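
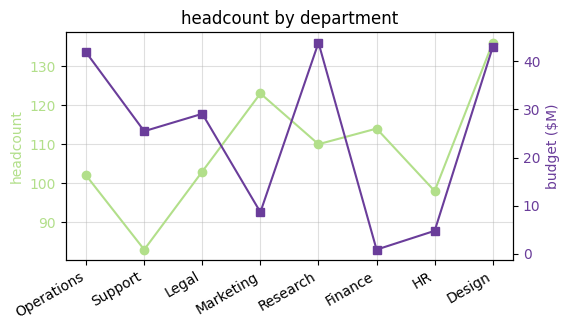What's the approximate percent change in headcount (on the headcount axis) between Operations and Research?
≈ +10%

Operations ≈ 100, Research ≈ 110; (110 − 100) / 100 ≈ +10%.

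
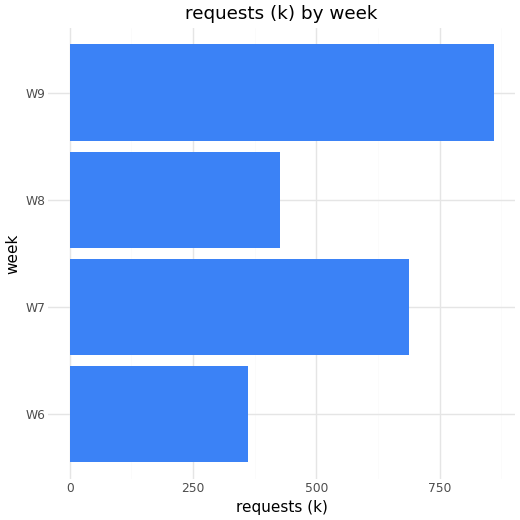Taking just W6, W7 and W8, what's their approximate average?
(400 + 700 + 400) / 3 ≈ 500.

≈ 500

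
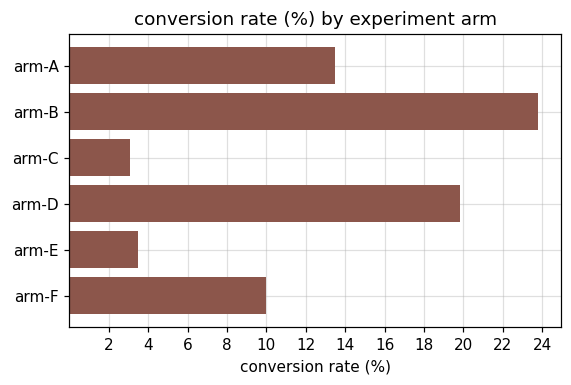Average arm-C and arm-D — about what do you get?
(4 + 20) / 2 ≈ 12.

≈ 12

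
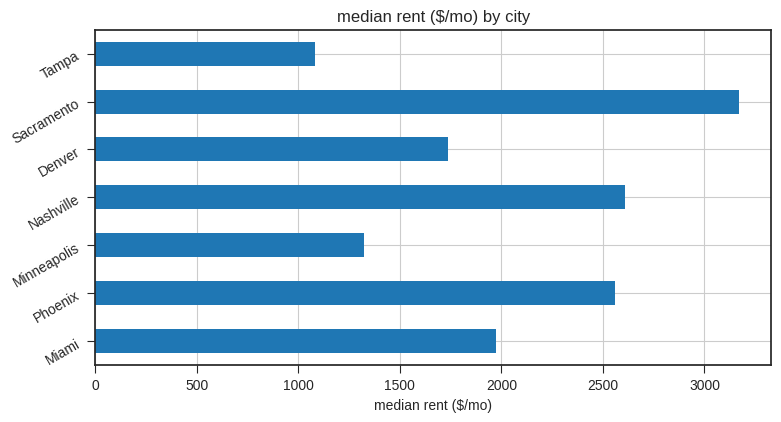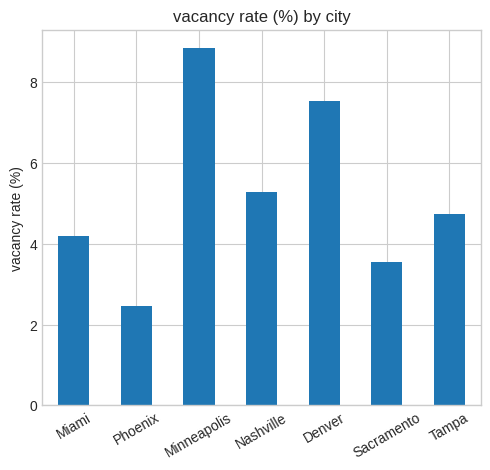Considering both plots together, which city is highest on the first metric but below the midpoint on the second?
Sacramento

Chart 2 median vacancy rate (%) ≈ 5; below-median cities: Miami, Phoenix, Sacramento. Among those, Sacramento has the highest median rent ($/mo) (≈ 3000).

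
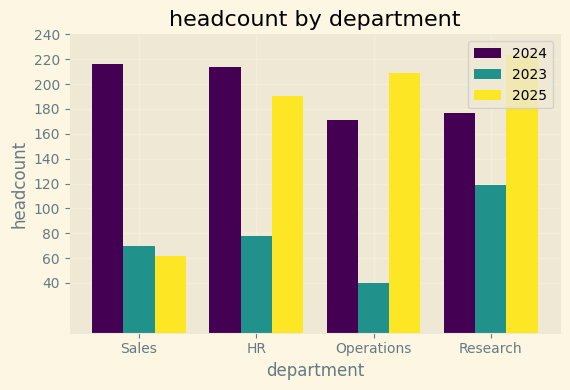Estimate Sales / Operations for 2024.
Sales ≈ 220, Operations ≈ 180; 220/180 ≈ 1.22.

≈ 1.22×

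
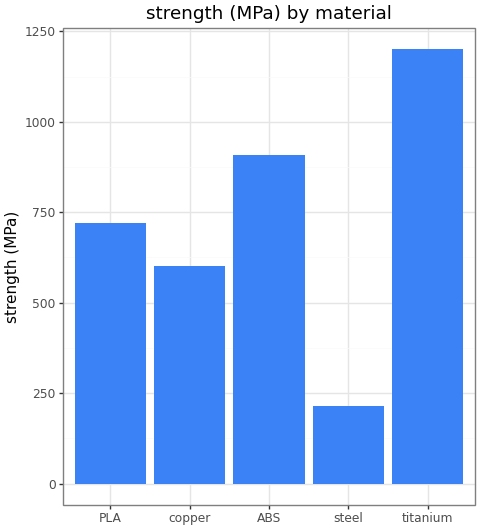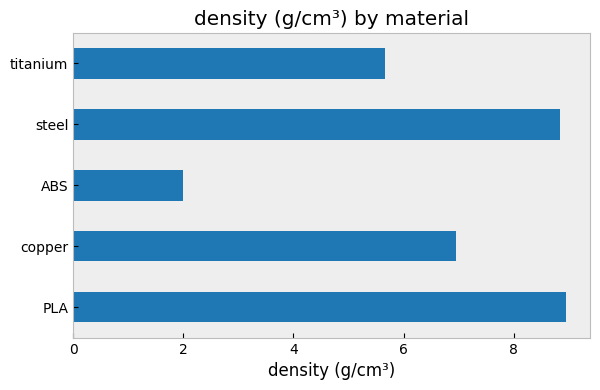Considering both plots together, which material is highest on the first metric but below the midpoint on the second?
titanium

Chart 2 median density (g/cm³) ≈ 7; below-median materials: ABS, titanium. Among those, titanium has the highest strength (MPa) (≈ 1200).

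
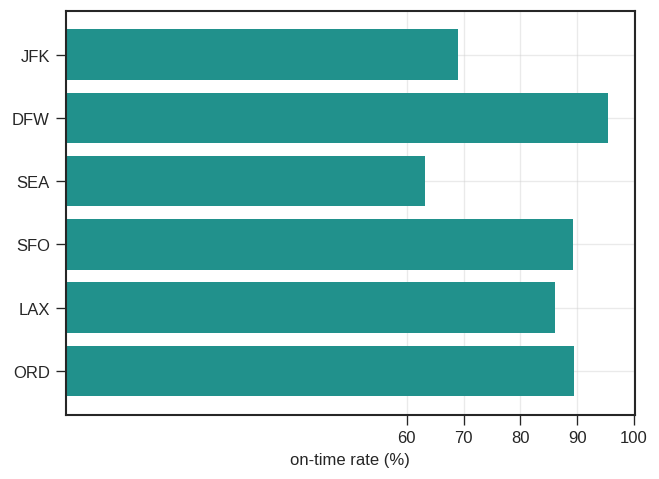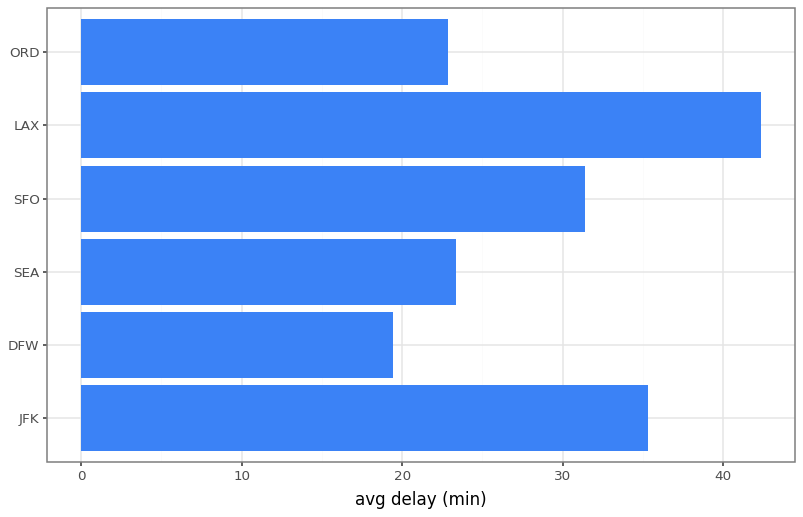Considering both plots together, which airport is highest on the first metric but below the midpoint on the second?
Chart 2 median avg delay (min) ≈ 25; below-median airports: DFW, SEA, ORD. Among those, DFW has the highest on-time rate (%) (≈ 100).

DFW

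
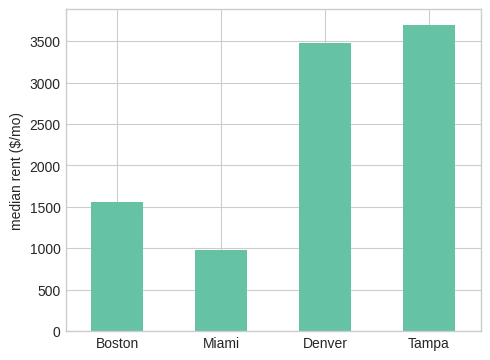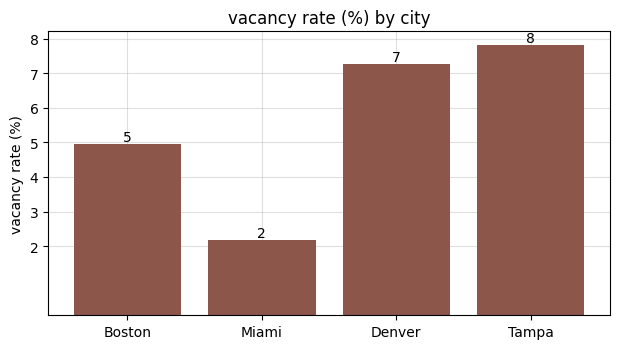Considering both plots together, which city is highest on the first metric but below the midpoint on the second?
Boston

Chart 2 median vacancy rate (%) ≈ 6; below-median cities: Boston, Miami. Among those, Boston has the highest median rent ($/mo) (≈ 1500).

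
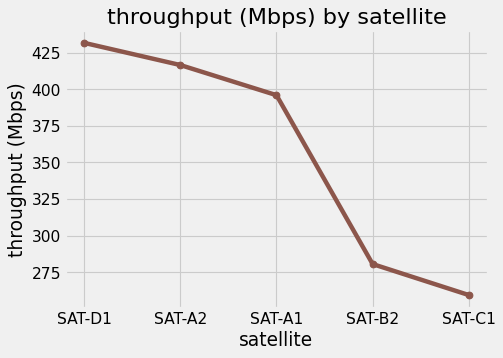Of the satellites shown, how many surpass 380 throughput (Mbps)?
3

Above 380: SAT-D1, SAT-A2, SAT-A1.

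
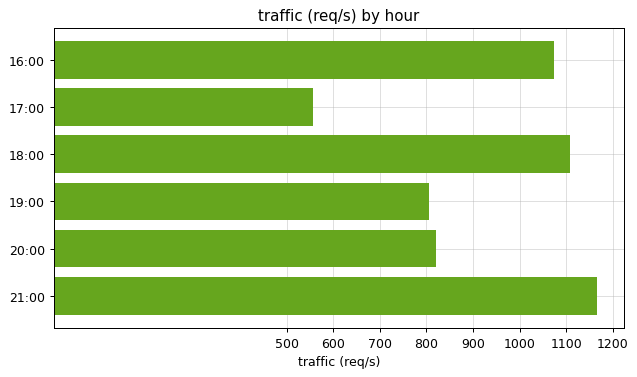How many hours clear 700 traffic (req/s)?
Above 700: 16:00, 18:00, 19:00, 20:00, 21:00.

5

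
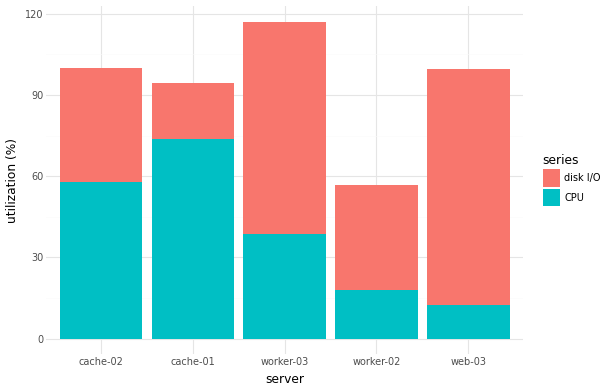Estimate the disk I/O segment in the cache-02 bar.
≈ 40

disk I/O top ≈ 100, bottom ≈ 60; segment ≈ 40.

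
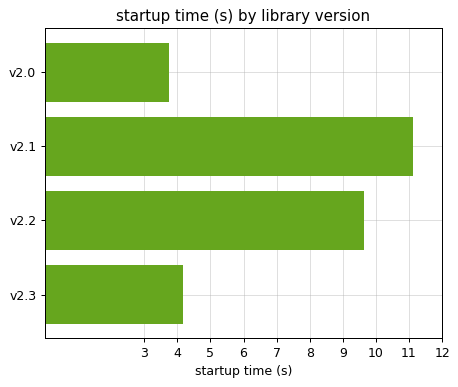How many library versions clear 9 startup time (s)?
2

Above 9: v2.1, v2.2.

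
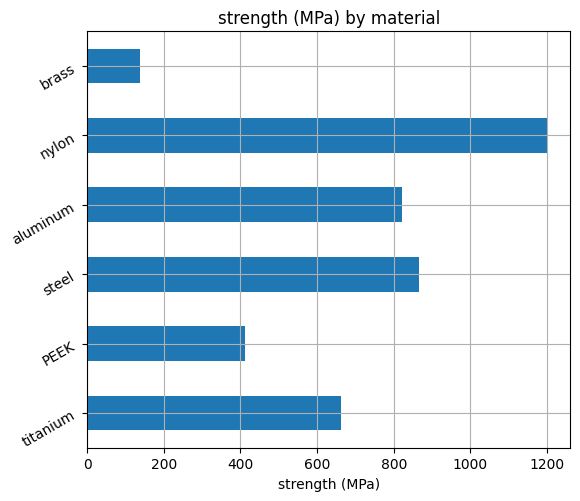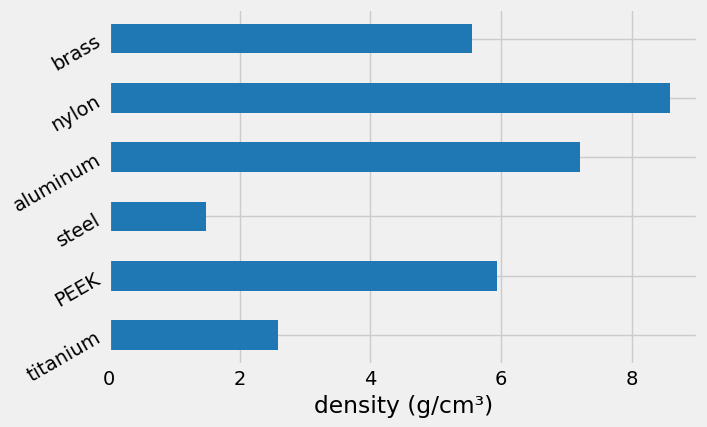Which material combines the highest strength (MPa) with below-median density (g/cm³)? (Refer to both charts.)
steel

Chart 2 median density (g/cm³) ≈ 6; below-median materials: titanium, steel, brass. Among those, steel has the highest strength (MPa) (≈ 800).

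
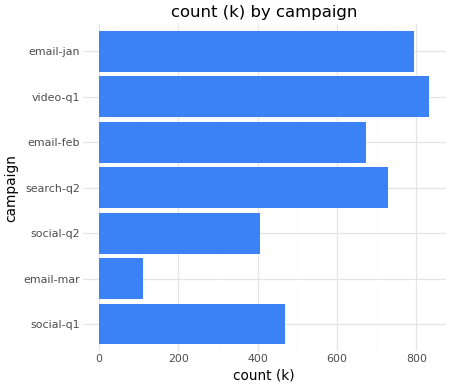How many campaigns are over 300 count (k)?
Above 300: social-q1, social-q2, search-q2, email-feb, video-q1, email-jan.

6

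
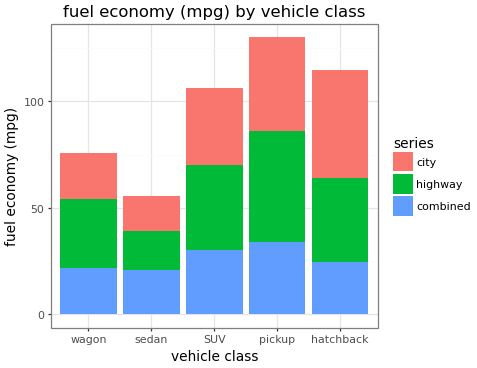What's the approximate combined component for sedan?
≈ 20

combined top ≈ 20, bottom ≈ 0; segment ≈ 20.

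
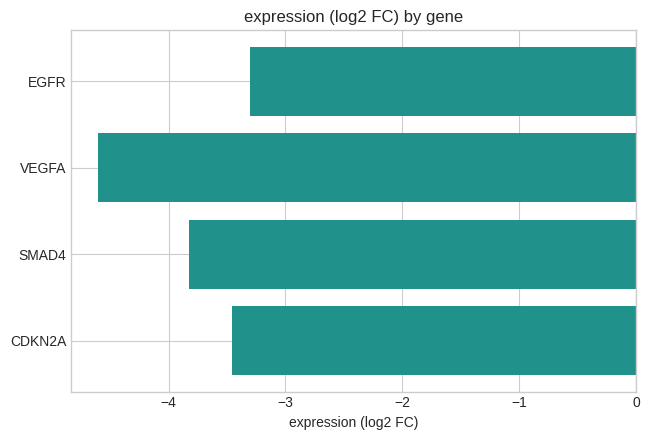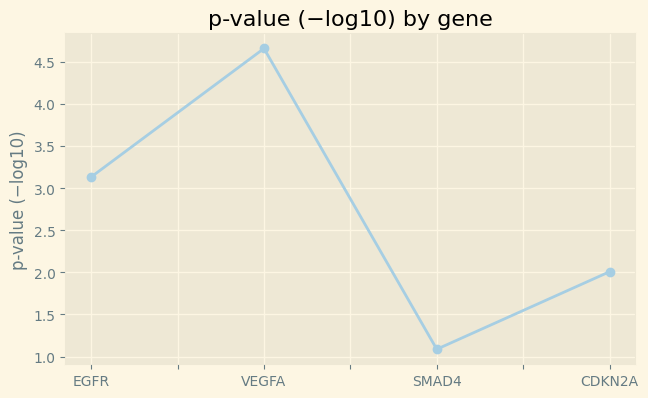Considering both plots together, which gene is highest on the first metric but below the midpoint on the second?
CDKN2A

Chart 2 median p-value (−log10) ≈ 2.5; below-median genes: SMAD4, CDKN2A. Among those, CDKN2A has the highest expression (log2 FC) (≈ -3).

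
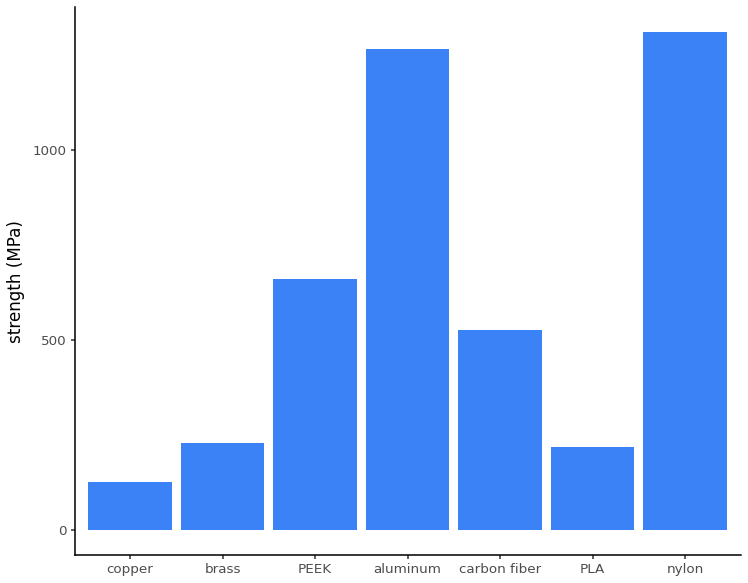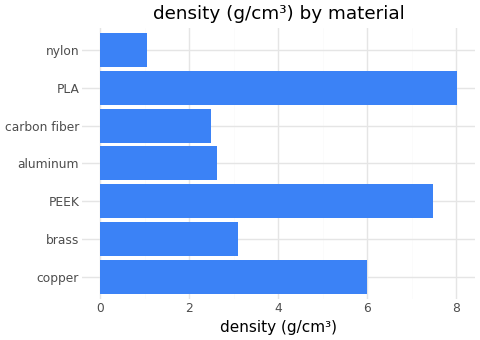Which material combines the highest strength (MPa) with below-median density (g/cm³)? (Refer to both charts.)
Chart 2 median density (g/cm³) ≈ 3; below-median materials: aluminum, carbon fiber, nylon. Among those, nylon has the highest strength (MPa) (≈ 1400).

nylon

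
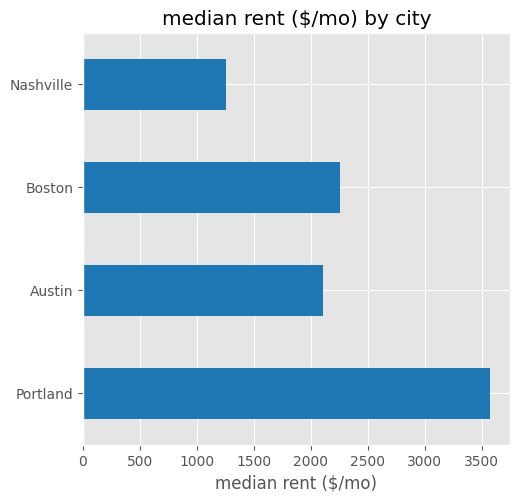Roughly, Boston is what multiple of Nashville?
Boston ≈ 2500, Nashville ≈ 1500; 2500/1500 ≈ 1.67.

≈ 1.67×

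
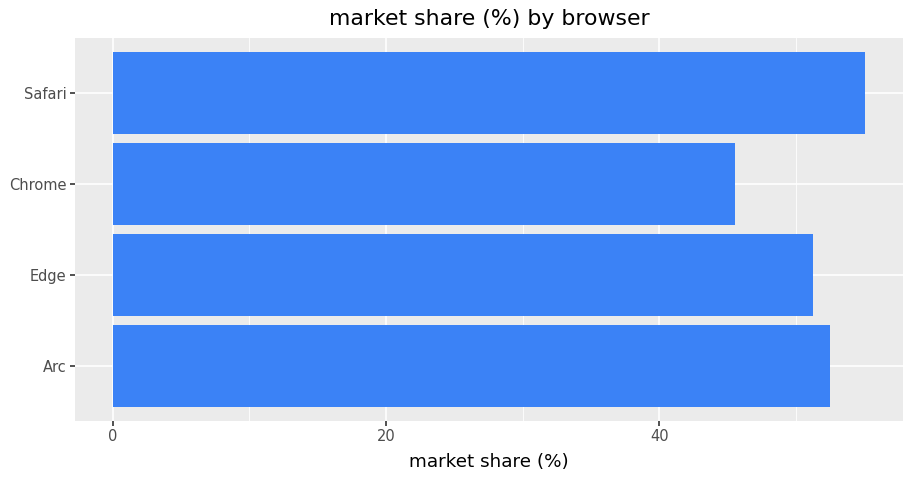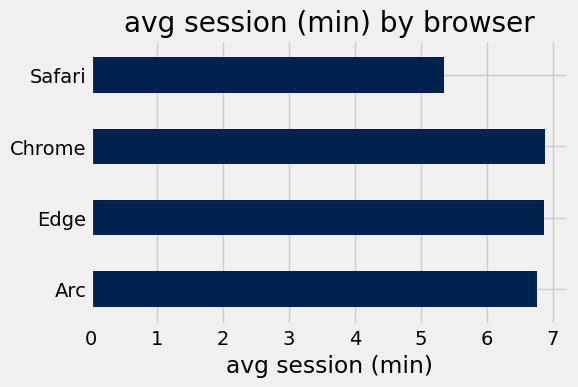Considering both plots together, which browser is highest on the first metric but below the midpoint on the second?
Chart 2 median avg session (min) ≈ 7; below-median browsers: Arc, Safari. Among those, Safari has the highest market share (%) (≈ 60).

Safari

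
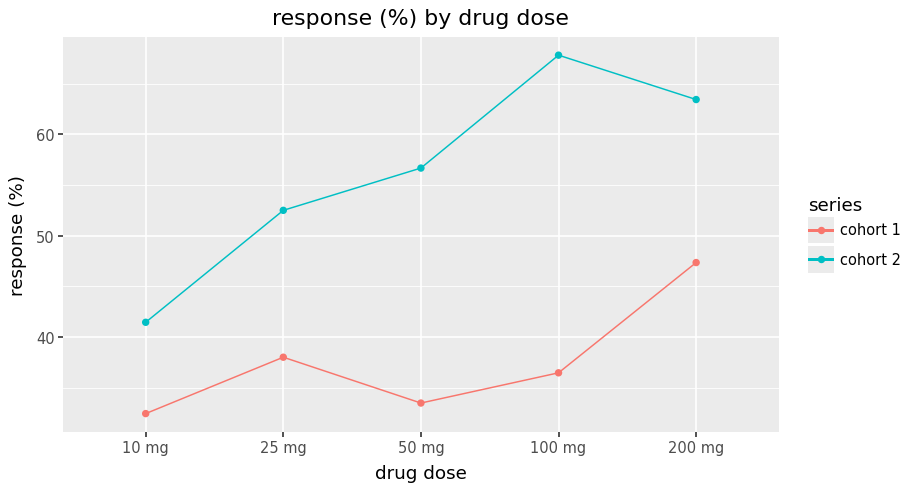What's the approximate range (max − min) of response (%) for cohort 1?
Max 200 mg ≈ 45, min 10 mg ≈ 30; range ≈ 15.

≈ 15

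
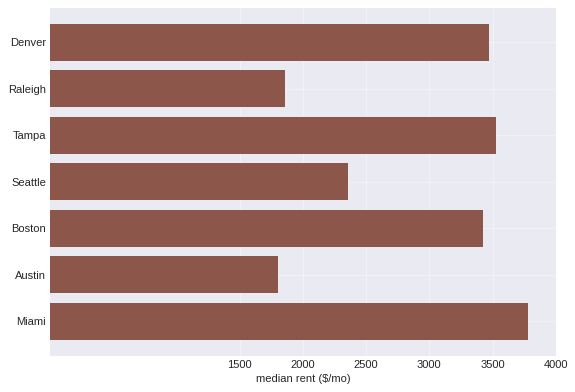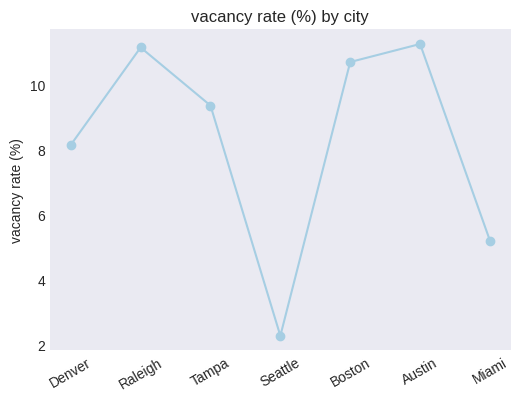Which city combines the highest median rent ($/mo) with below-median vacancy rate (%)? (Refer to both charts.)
Miami

Chart 2 median vacancy rate (%) ≈ 10; below-median cities: Denver, Seattle, Miami. Among those, Miami has the highest median rent ($/mo) (≈ 4000).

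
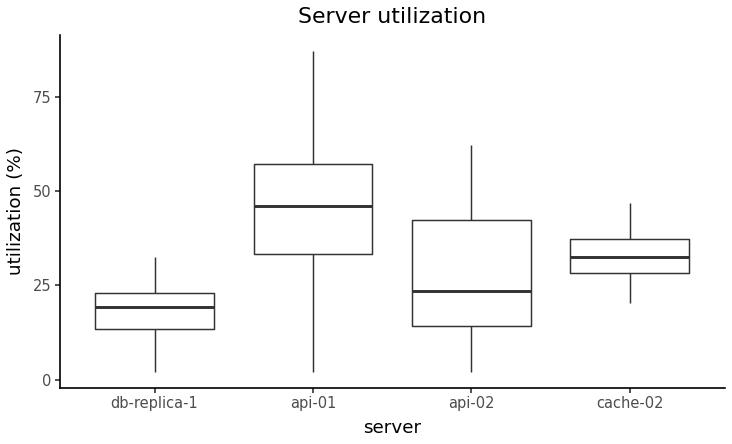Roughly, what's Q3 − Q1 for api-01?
≈ 20

Q3 ≈ 55, Q1 ≈ 35; IQR ≈ 20.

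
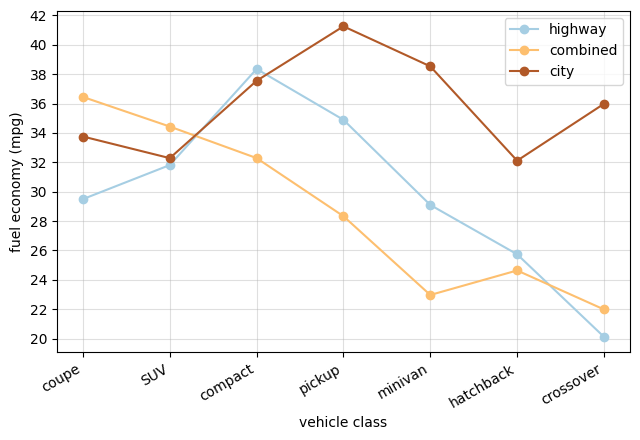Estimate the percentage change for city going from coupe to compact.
≈ +11.8%

coupe ≈ 34, compact ≈ 38; (38 − 34) / 34 ≈ +11.8%.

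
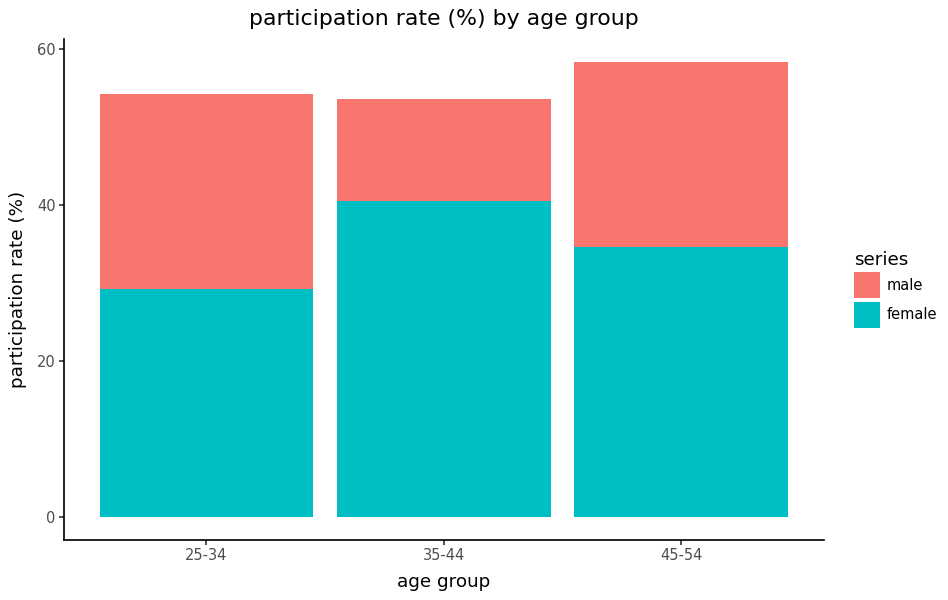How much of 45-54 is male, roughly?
≈ 25

male top ≈ 60, bottom ≈ 35; segment ≈ 25.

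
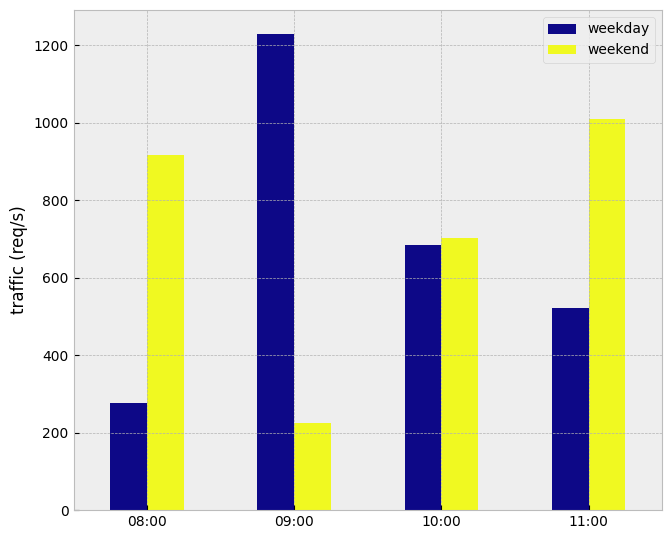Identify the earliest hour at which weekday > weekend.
08:00: weekday ≈ 200 vs weekend ≈ 1000 (not yet); 09:00: weekday ≈ 1200 vs weekend ≈ 200 (first crossover).

09:00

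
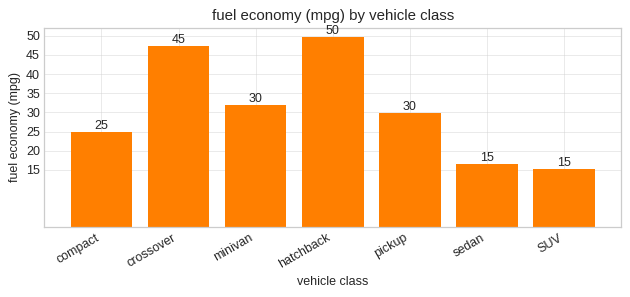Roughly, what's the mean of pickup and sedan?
≈ 22

(30 + 15) / 2 ≈ 22.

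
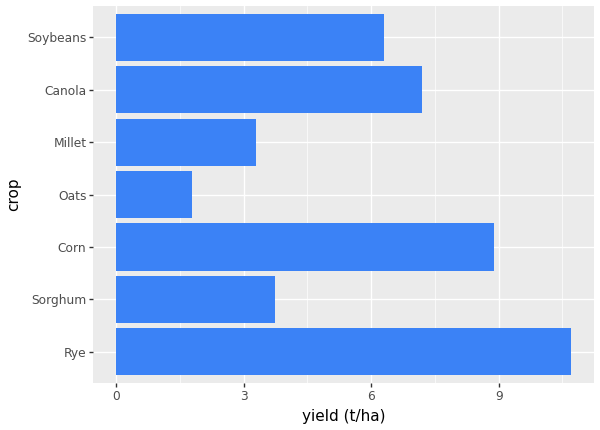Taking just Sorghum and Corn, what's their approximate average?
≈ 6

(4 + 9) / 2 ≈ 6.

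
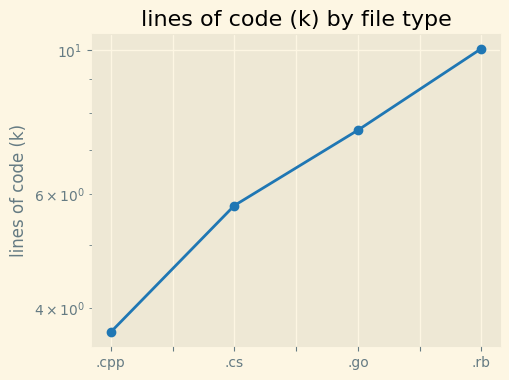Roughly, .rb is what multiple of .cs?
≈ 1.67×

.rb ≈ 10, .cs ≈ 6; 10/6 ≈ 1.67.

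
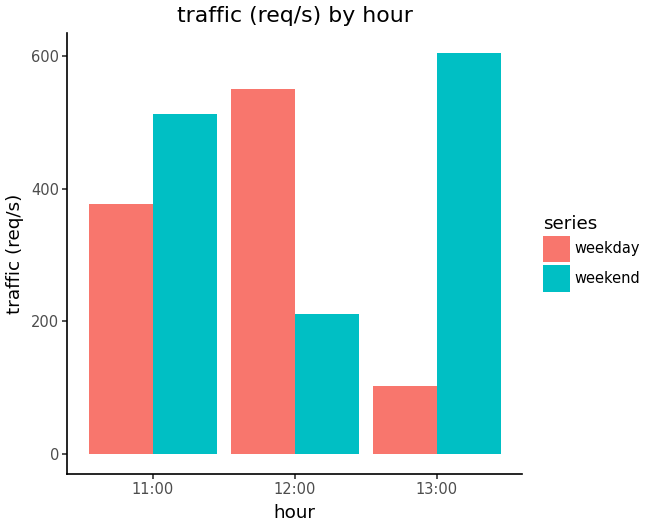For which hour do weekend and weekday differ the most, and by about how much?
13:00, ≈ 500 req/s

13:00: weekend ≈ 600, weekday ≈ 100 → gap ≈ 500. Next-largest (12:00) is only ≈ 300.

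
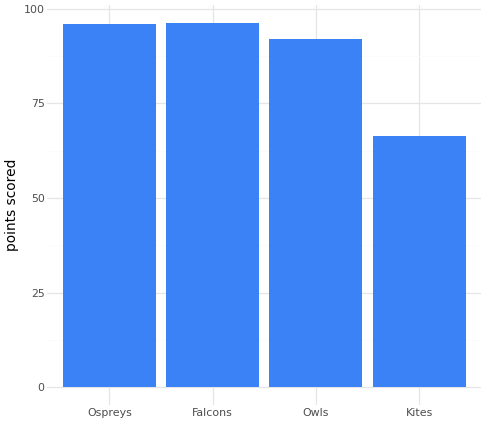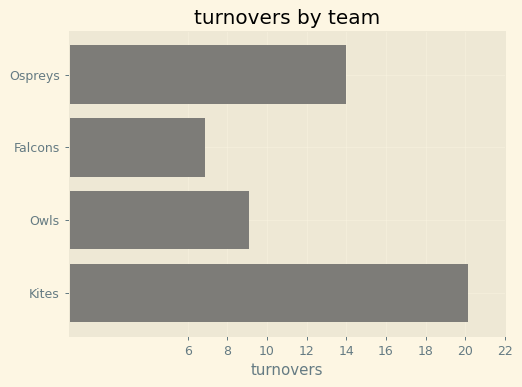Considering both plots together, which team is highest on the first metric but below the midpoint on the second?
Falcons

Chart 2 median turnovers ≈ 12; below-median teams: Falcons, Owls. Among those, Falcons has the highest points scored (≈ 100).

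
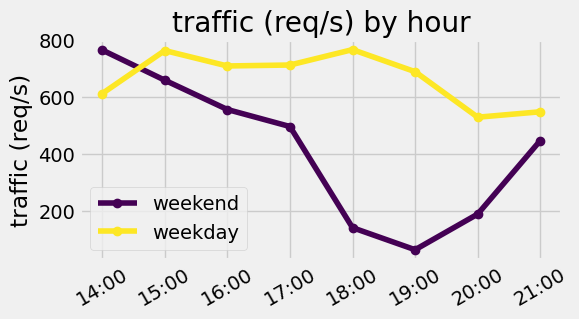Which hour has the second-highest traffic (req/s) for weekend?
15:00

Top 3 for weekend: 14:00 ≈ 800, 15:00 ≈ 700, 16:00 ≈ 600.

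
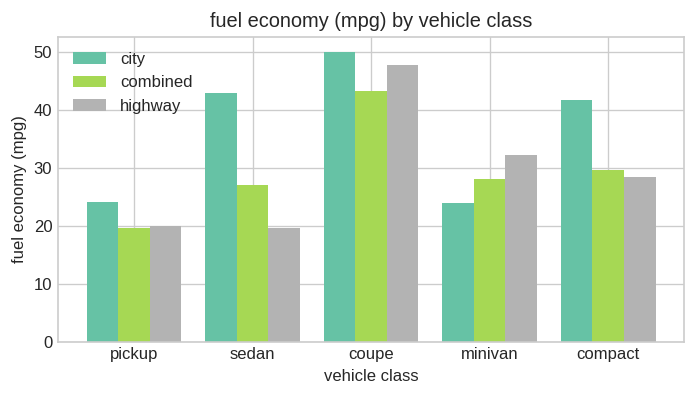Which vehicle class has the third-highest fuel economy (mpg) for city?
Top 4 for city: coupe ≈ 50, sedan ≈ 45, compact ≈ 40, pickup ≈ 25.

compact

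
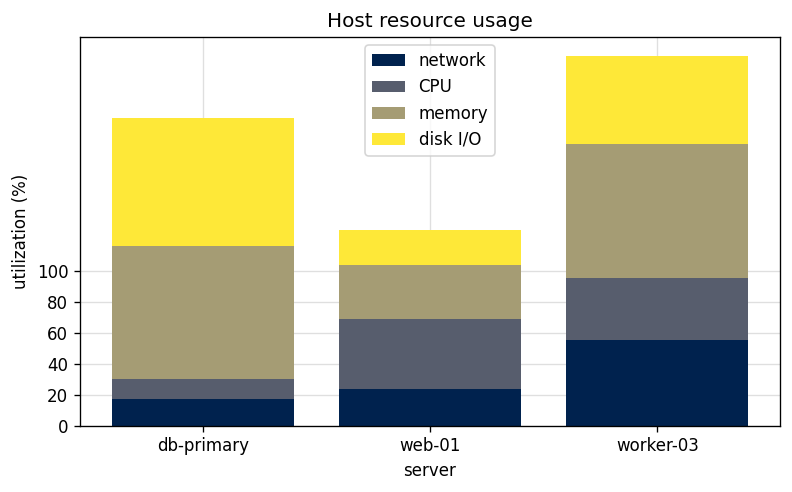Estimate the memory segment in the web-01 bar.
memory top ≈ 100, bottom ≈ 60; segment ≈ 40.

≈ 40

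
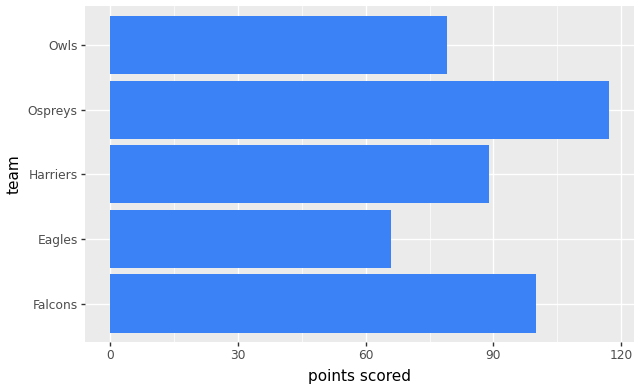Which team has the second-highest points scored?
Top 3: Ospreys ≈ 120, Falcons ≈ 100, Harriers ≈ 90.

Falcons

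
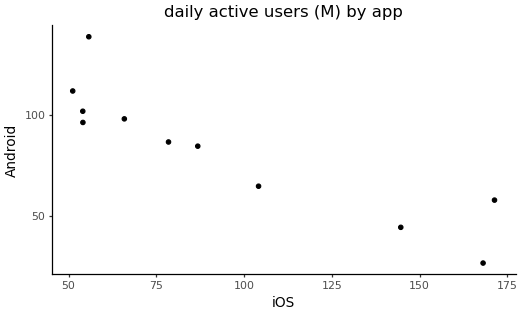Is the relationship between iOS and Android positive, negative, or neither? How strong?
Points are negatively correlated; strong (|r| ≈ 0.9).

negative, strong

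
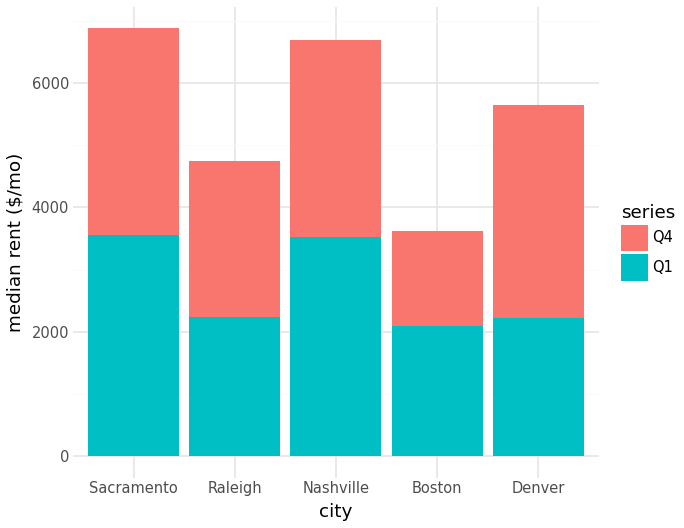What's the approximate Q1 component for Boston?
≈ 2000

Q1 top ≈ 2000, bottom ≈ 0; segment ≈ 2000.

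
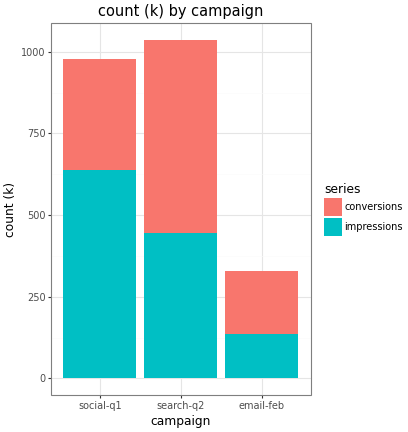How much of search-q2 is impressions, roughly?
≈ 400

impressions top ≈ 400, bottom ≈ 0; segment ≈ 400.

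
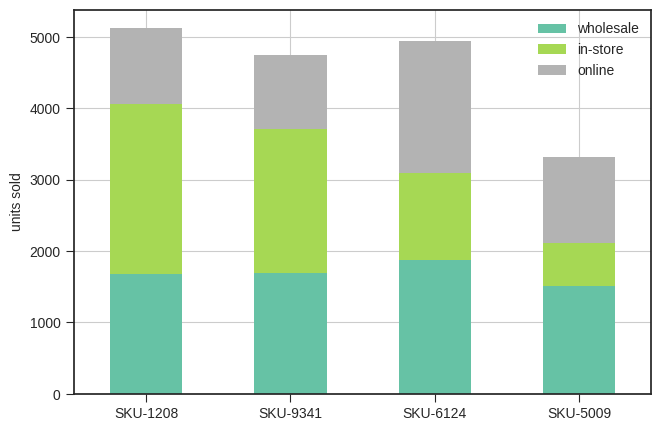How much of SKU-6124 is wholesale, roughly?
≈ 2000

wholesale top ≈ 2000, bottom ≈ 0; segment ≈ 2000.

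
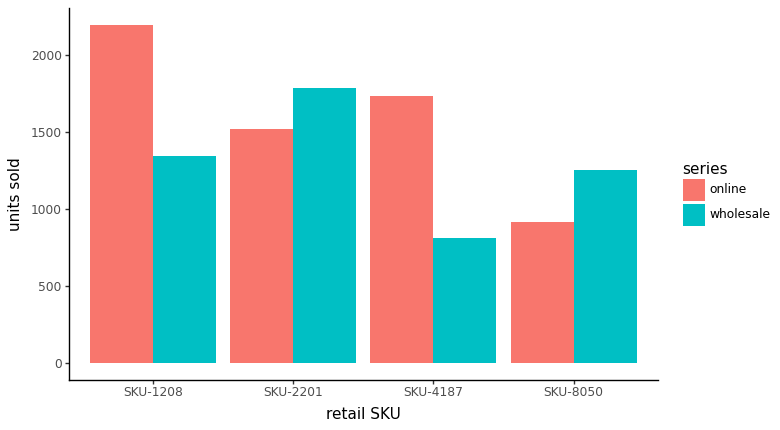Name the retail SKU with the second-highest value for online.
SKU-4187

Top 3 for online: SKU-1208 ≈ 2200, SKU-4187 ≈ 1800, SKU-2201 ≈ 1600.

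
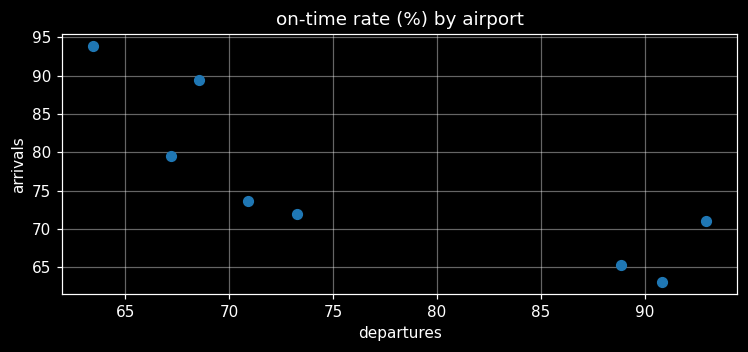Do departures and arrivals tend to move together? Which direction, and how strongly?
negative, strong

Points are negatively correlated; strong (|r| ≈ 0.8).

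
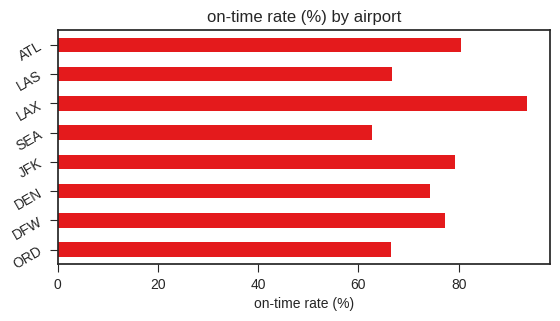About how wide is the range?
Max LAX ≈ 90, min SEA ≈ 60; range ≈ 30.

≈ 30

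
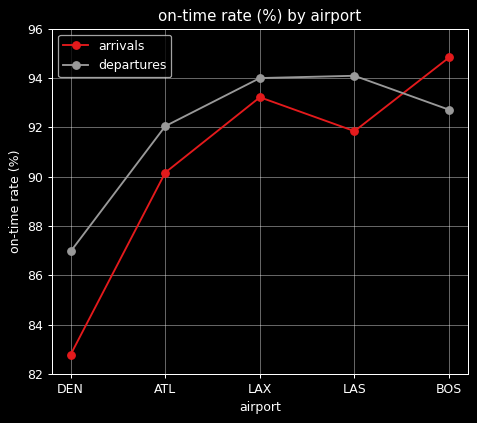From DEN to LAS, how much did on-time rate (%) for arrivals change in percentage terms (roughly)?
≈ +12.2%

DEN ≈ 82, LAS ≈ 92; (92 − 82) / 82 ≈ +12.2%.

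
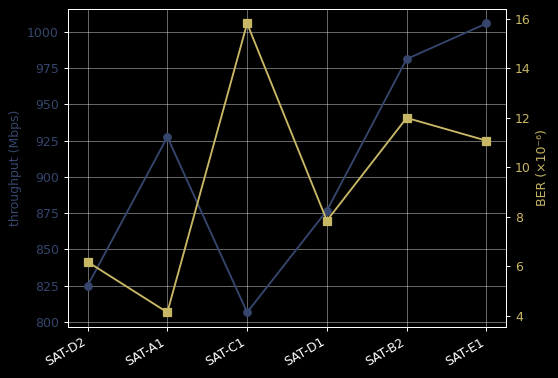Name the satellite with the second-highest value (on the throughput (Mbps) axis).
SAT-B2

Top 3 (on the throughput (Mbps) axis): SAT-E1 ≈ 1000, SAT-B2 ≈ 980, SAT-A1 ≈ 920.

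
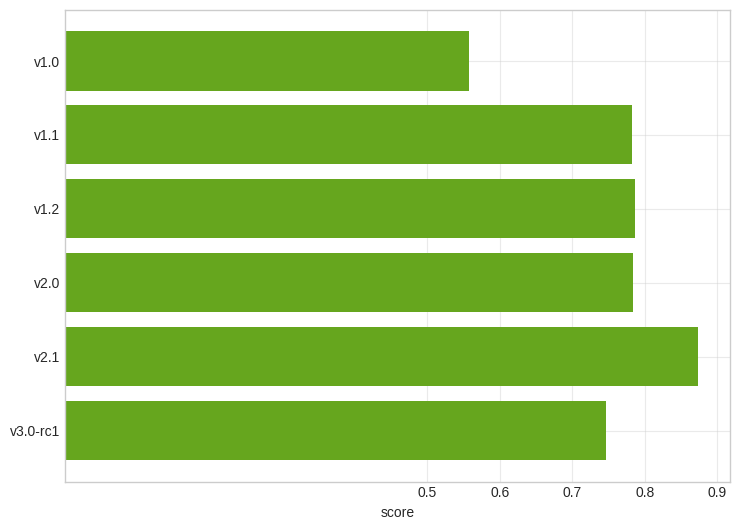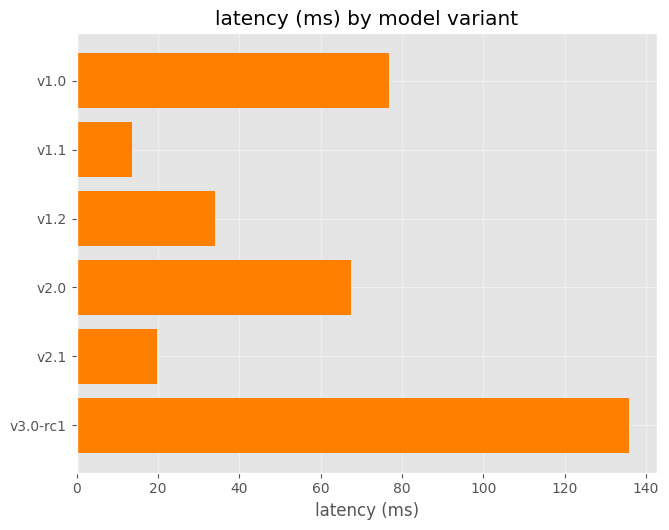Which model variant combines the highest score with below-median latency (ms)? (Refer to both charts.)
v2.1

Chart 2 median latency (ms) ≈ 60; below-median model variants: v1.1, v1.2, v2.1. Among those, v2.1 has the highest score (≈ 0.9).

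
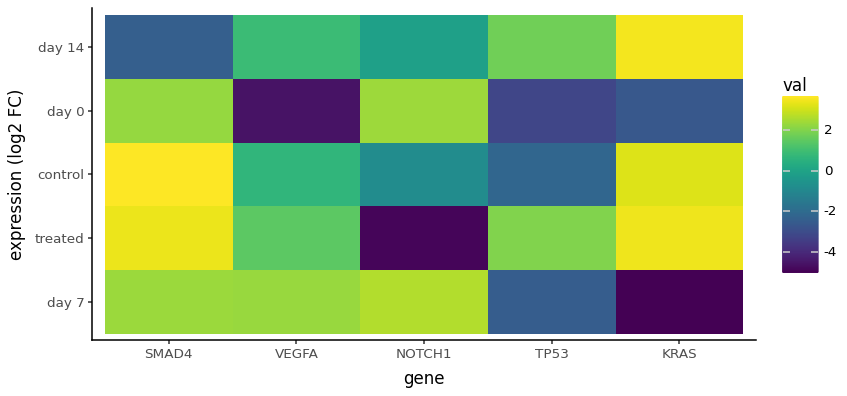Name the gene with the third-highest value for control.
VEGFA

Top 4 for control: SMAD4 ≈ 4, KRAS ≈ 3, VEGFA ≈ 1, NOTCH1 ≈ -1.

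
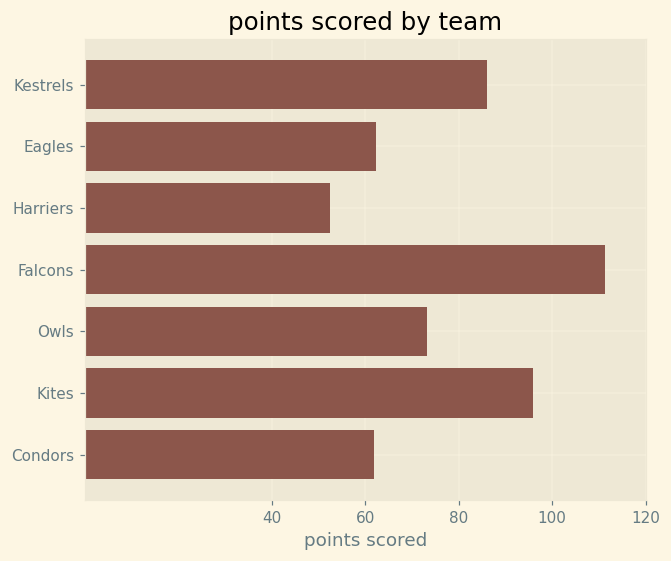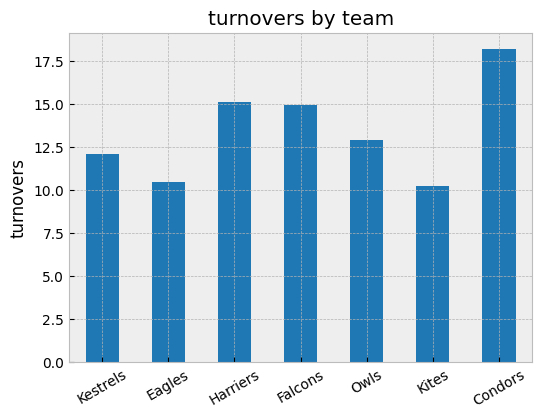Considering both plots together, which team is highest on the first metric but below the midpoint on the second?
Chart 2 median turnovers ≈ 12; below-median teams: Kestrels, Eagles, Kites. Among those, Kites has the highest points scored (≈ 100).

Kites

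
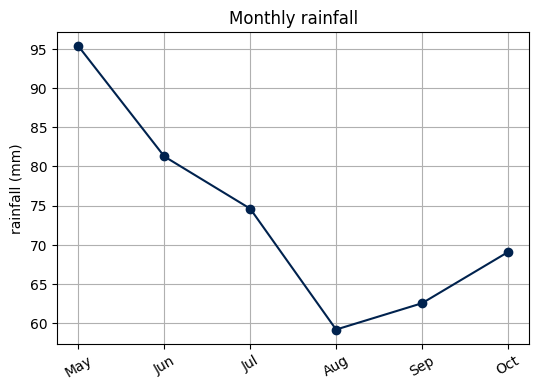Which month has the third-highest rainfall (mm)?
Jul

Top 4: May ≈ 95, Jun ≈ 80, Jul ≈ 75, Oct ≈ 70.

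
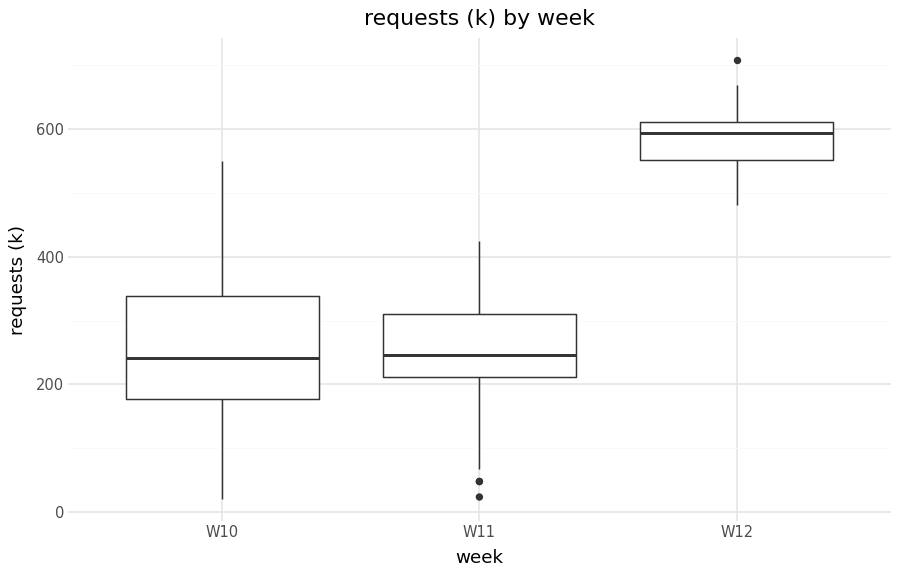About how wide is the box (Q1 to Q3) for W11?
Q3 ≈ 300, Q1 ≈ 200; IQR ≈ 100.

≈ 100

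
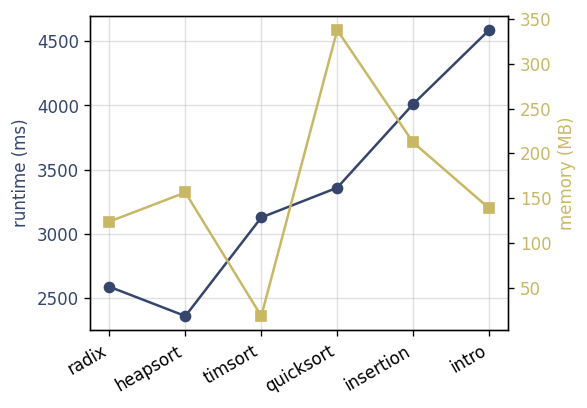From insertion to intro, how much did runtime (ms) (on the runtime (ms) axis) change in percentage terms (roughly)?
≈ +15%

insertion ≈ 4000, intro ≈ 4600; (4600 − 4000) / 4000 ≈ +15%.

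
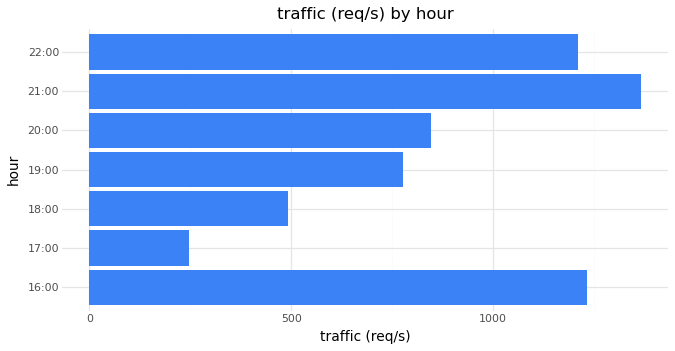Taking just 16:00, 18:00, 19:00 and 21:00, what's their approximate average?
≈ 950

(1200 + 400 + 800 + 1400) / 4 ≈ 950.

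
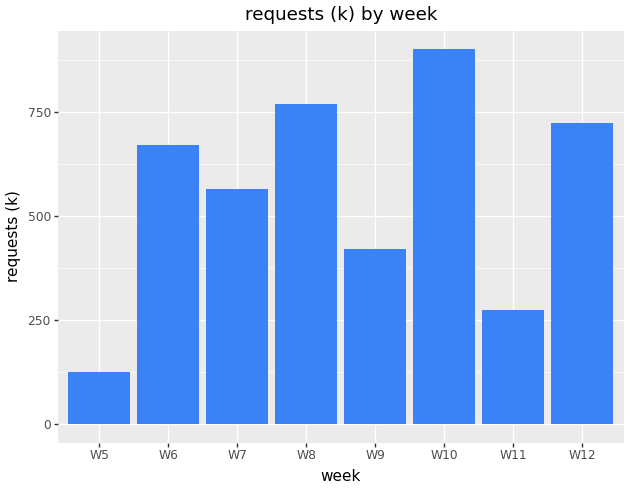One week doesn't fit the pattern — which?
W5

W5 ≈ 100; the rest sit between ≈ 300 and ≈ 900.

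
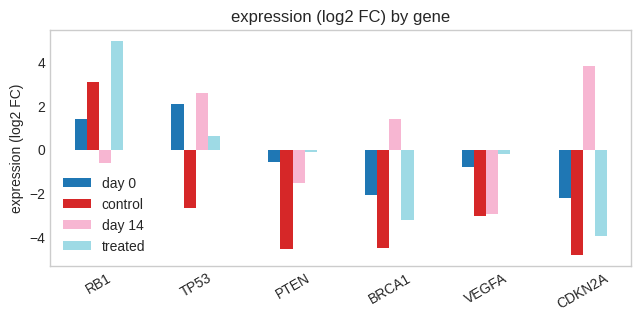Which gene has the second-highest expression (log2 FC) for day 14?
TP53

Top 3 for day 14: CDKN2A ≈ 4, TP53 ≈ 3, BRCA1 ≈ 1.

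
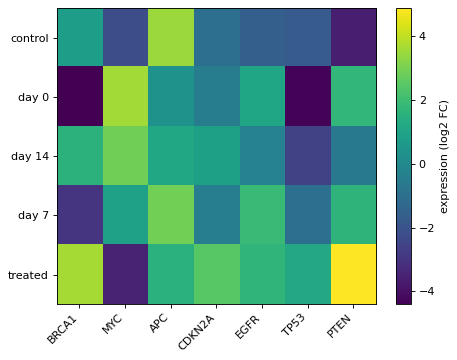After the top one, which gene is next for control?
Top 3 for control: APC ≈ 3, BRCA1 ≈ 1, CDKN2A ≈ -1.

BRCA1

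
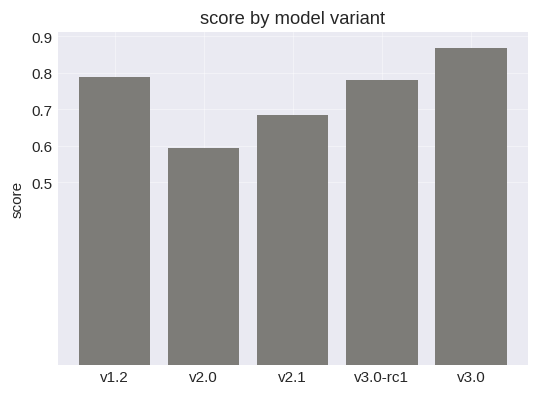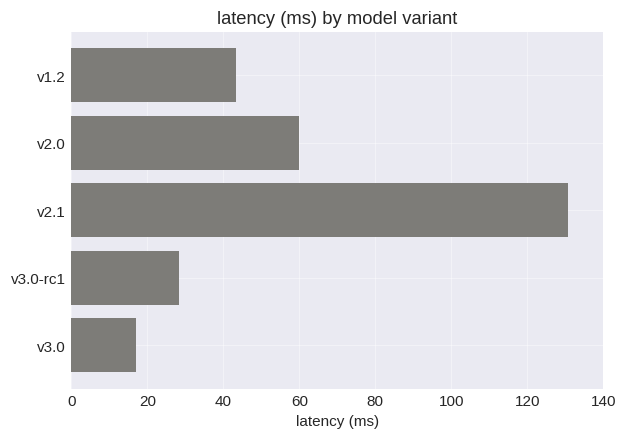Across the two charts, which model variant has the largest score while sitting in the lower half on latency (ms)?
Chart 2 median latency (ms) ≈ 40; below-median model variants: v3.0-rc1, v3.0. Among those, v3.0 has the highest score (≈ 0.9).

v3.0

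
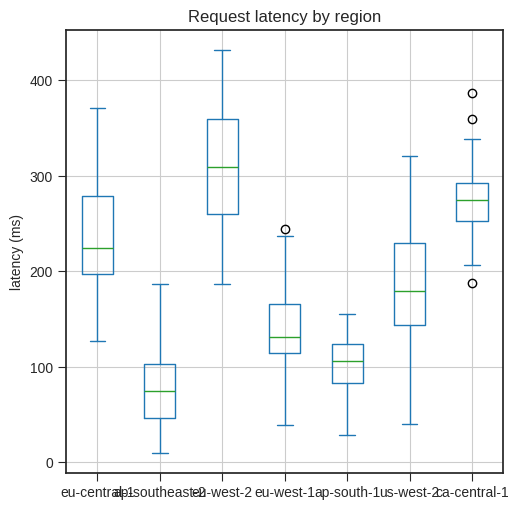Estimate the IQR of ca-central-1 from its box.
≈ 40

Q3 ≈ 300, Q1 ≈ 260; IQR ≈ 40.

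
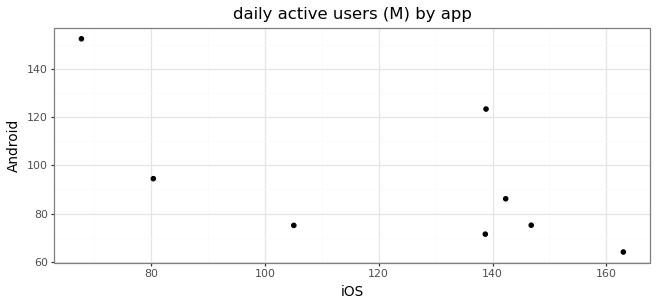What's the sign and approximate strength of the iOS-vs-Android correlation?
Points are negatively correlated; moderate (|r| ≈ 0.6).

negative, moderate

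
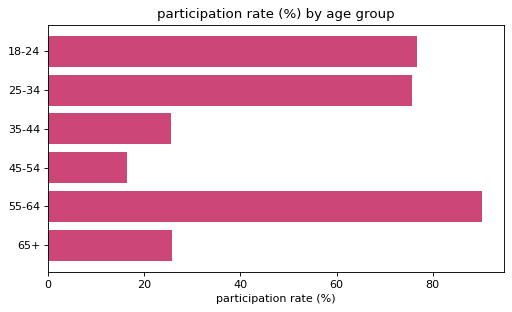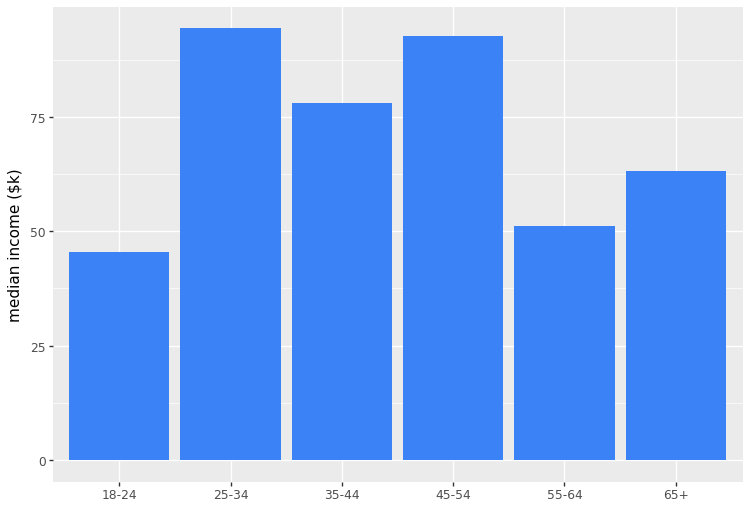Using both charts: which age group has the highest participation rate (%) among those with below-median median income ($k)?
55-64

Chart 2 median median income ($k) ≈ 70; below-median age groups: 18-24, 55-64, 65+. Among those, 55-64 has the highest participation rate (%) (≈ 90).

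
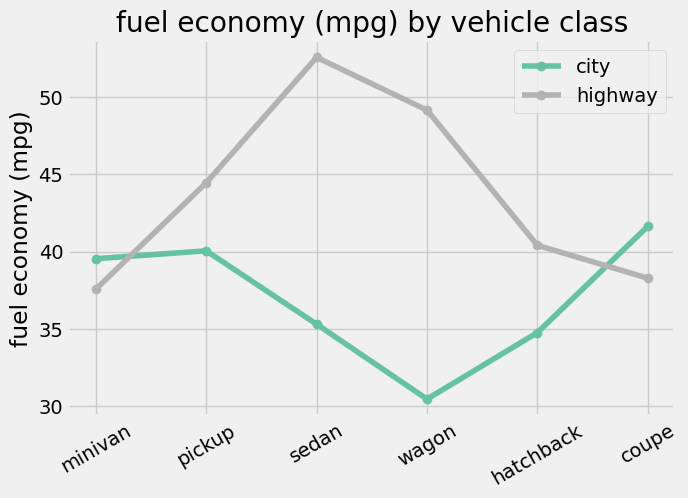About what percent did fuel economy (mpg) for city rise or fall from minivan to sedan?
minivan ≈ 40, sedan ≈ 36; (36 − 40) / 40 ≈ -10%.

≈ -10%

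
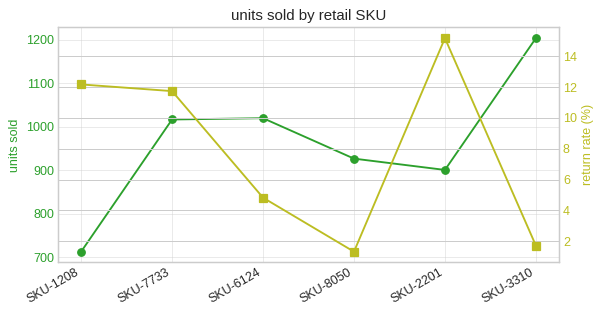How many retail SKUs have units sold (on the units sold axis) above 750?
5

Above 750: SKU-7733, SKU-6124, SKU-8050, SKU-2201, SKU-3310.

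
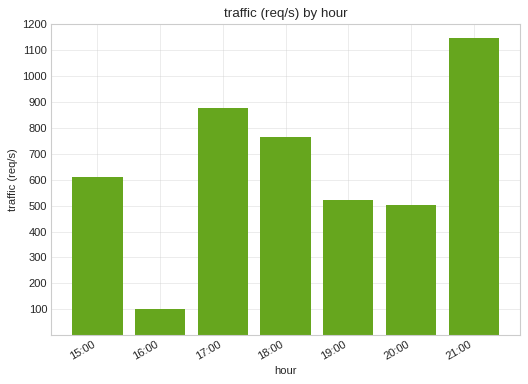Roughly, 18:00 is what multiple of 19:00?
≈ 1.6×

18:00 ≈ 800, 19:00 ≈ 500; 800/500 ≈ 1.6.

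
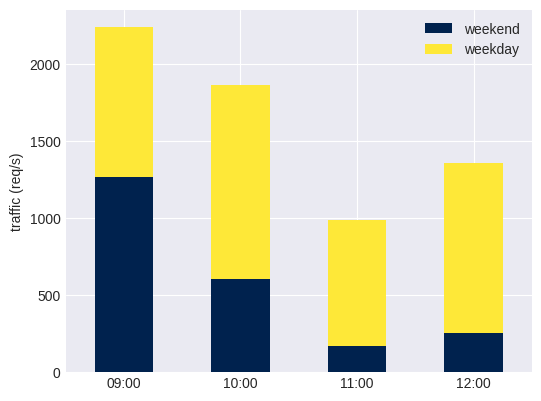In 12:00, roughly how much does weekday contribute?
≈ 1200

weekday top ≈ 1400, bottom ≈ 200; segment ≈ 1200.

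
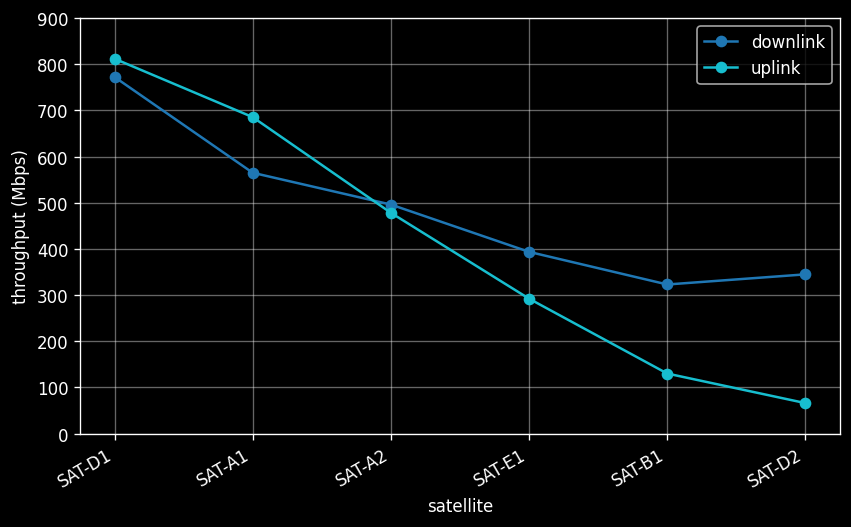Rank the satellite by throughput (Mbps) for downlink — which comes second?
Top 3 for downlink: SAT-D1 ≈ 800, SAT-A1 ≈ 600, SAT-A2 ≈ 500.

SAT-A1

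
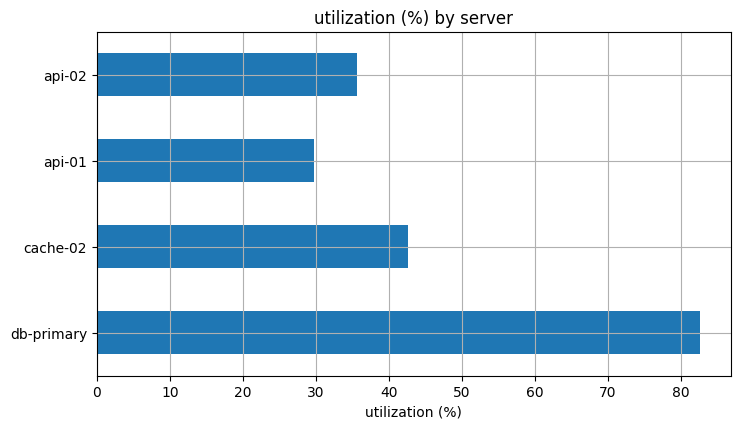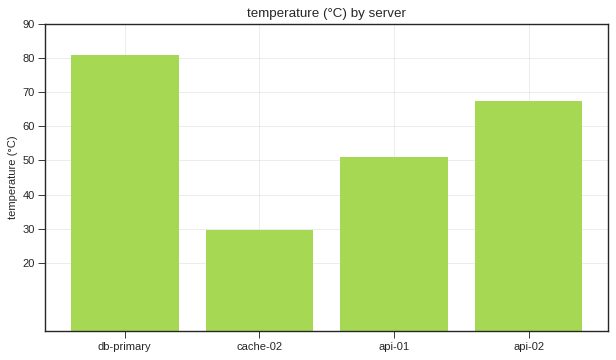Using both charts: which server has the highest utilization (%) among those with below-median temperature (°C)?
Chart 2 median temperature (°C) ≈ 60; below-median servers: cache-02, api-01. Among those, cache-02 has the highest utilization (%) (≈ 40).

cache-02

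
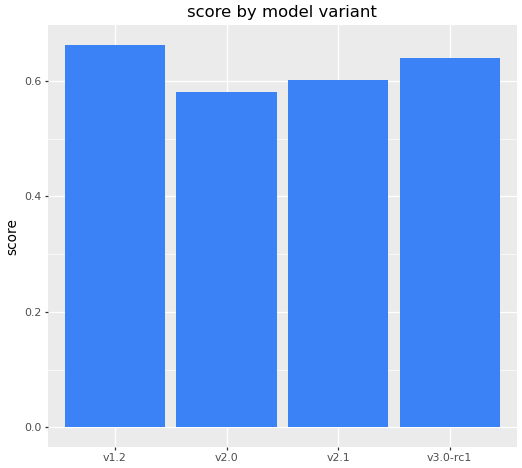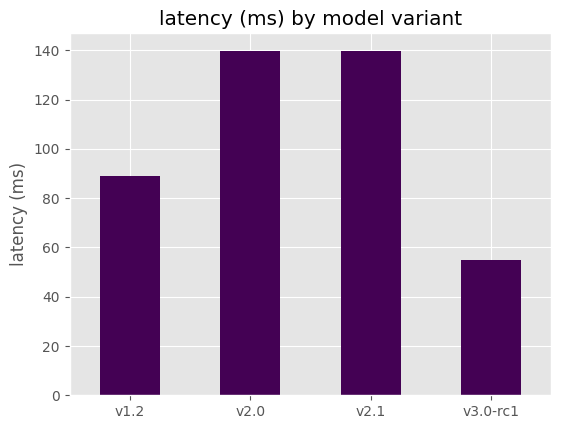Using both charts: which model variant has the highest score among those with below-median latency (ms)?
Chart 2 median latency (ms) ≈ 120; below-median model variants: v1.2, v3.0-rc1. Among those, v1.2 has the highest score (≈ 0.7).

v1.2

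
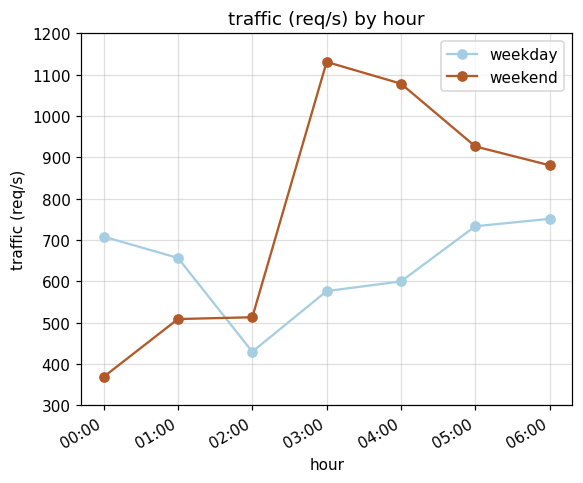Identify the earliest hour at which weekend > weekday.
02:00

01:00: weekend ≈ 500 vs weekday ≈ 700 (not yet); 02:00: weekend ≈ 500 vs weekday ≈ 400 (first crossover).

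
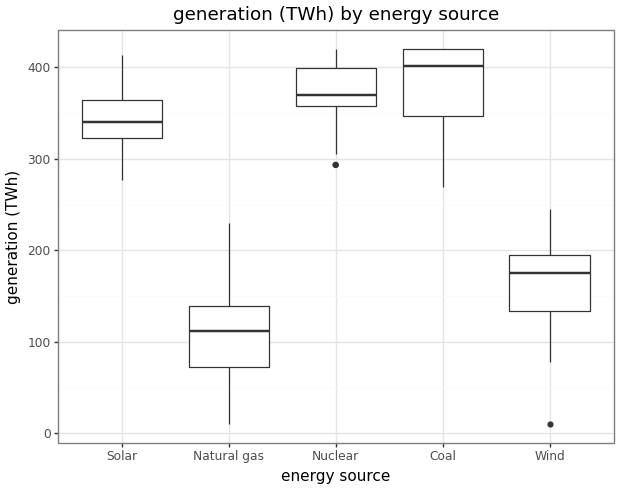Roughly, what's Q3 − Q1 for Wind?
≈ 50

Q3 ≈ 200, Q1 ≈ 150; IQR ≈ 50.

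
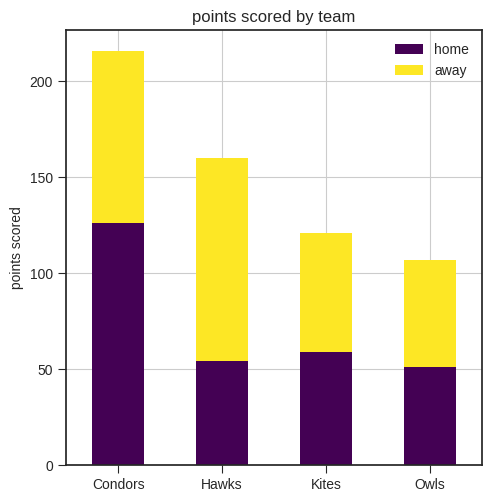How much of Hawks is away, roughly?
≈ 100

away top ≈ 160, bottom ≈ 60; segment ≈ 100.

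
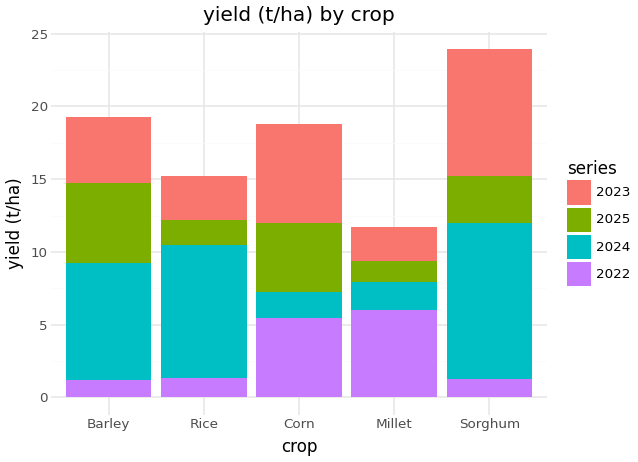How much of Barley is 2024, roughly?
≈ 8

2024 top ≈ 10, bottom ≈ 2; segment ≈ 8.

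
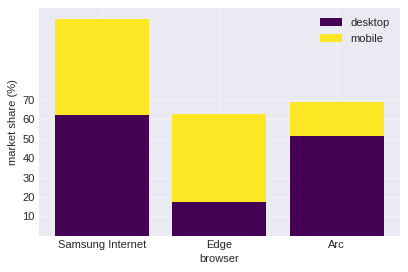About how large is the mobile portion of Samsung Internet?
mobile top ≈ 110, bottom ≈ 60; segment ≈ 50.

≈ 50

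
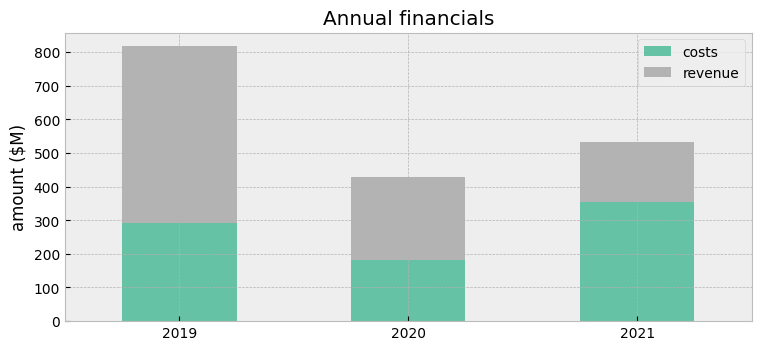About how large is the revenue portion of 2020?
≈ 200

revenue top ≈ 400, bottom ≈ 200; segment ≈ 200.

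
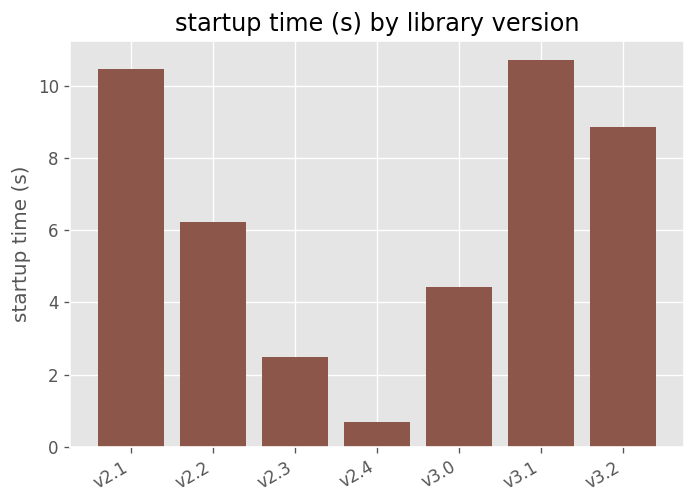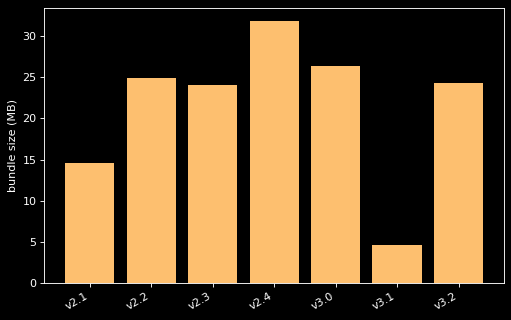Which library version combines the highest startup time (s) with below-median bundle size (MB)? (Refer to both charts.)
Chart 2 median bundle size (MB) ≈ 25; below-median library versions: v2.1, v2.3, v3.1. Among those, v3.1 has the highest startup time (s) (≈ 11).

v3.1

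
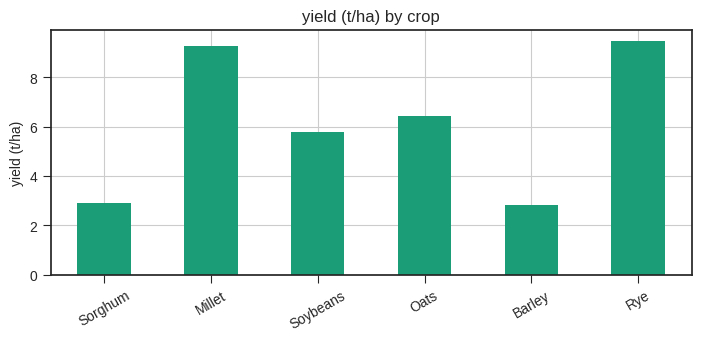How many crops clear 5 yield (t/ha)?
4

Above 5: Millet, Soybeans, Oats, Rye.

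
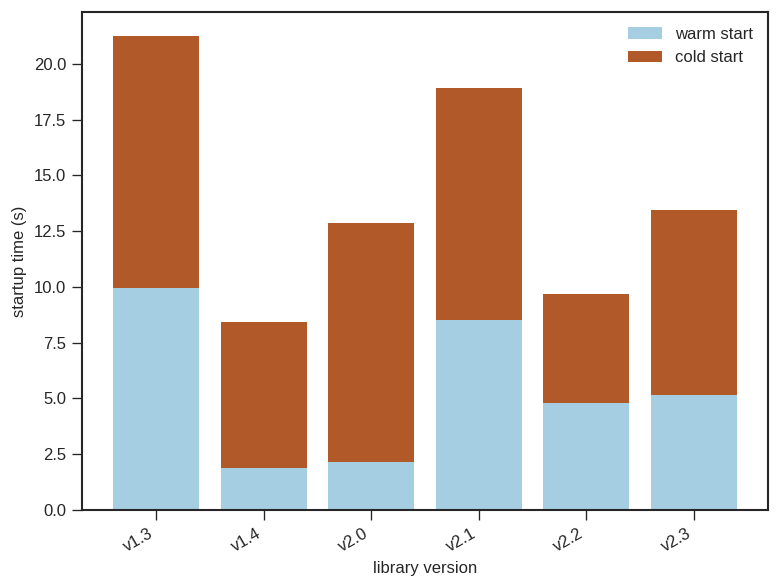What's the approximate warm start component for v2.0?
≈ 2

warm start top ≈ 2, bottom ≈ 0; segment ≈ 2.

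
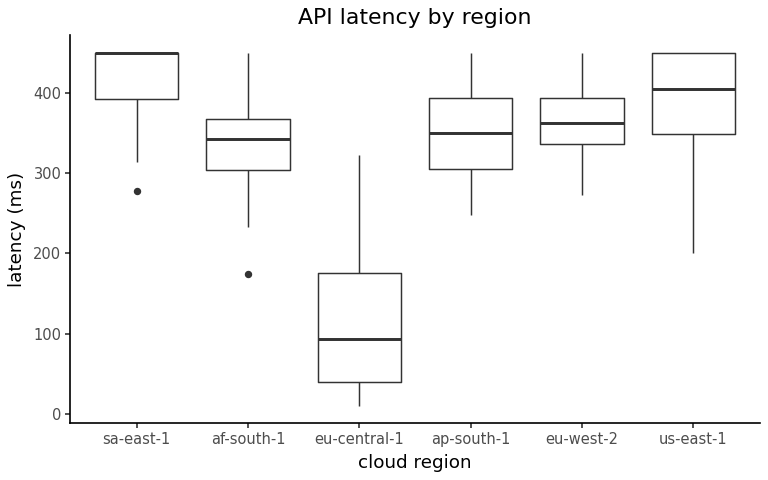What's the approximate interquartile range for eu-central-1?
Q3 ≈ 200, Q1 ≈ 50; IQR ≈ 150.

≈ 150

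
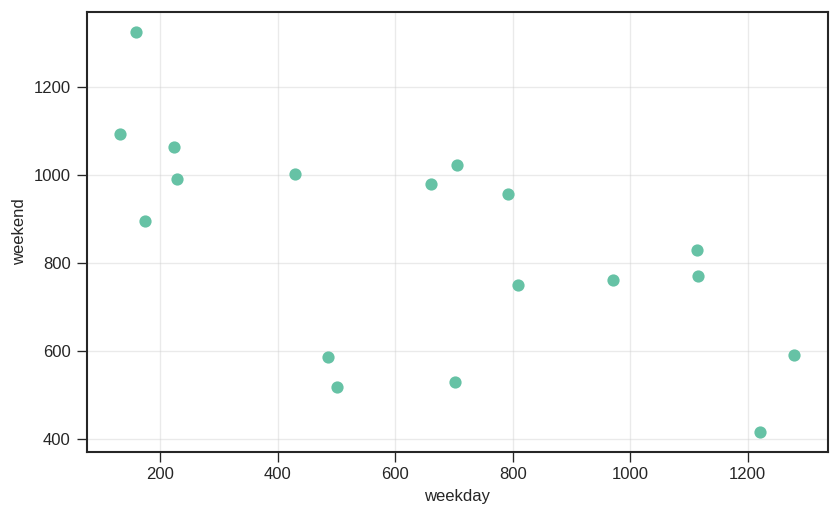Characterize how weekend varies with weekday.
negative, moderate

Points are negatively correlated; moderate (|r| ≈ 0.6).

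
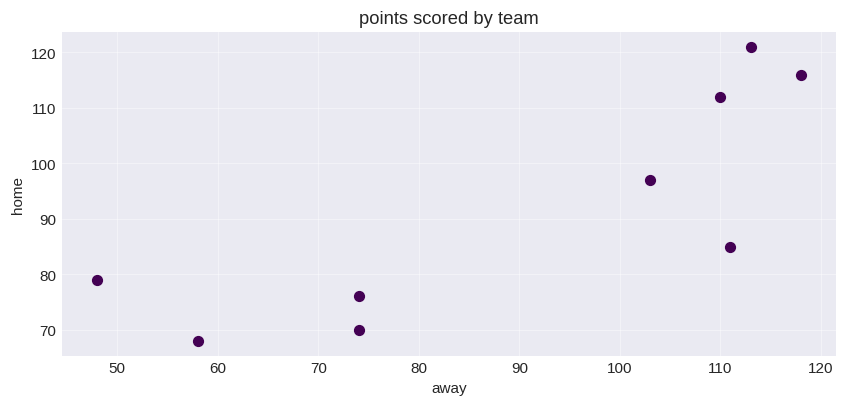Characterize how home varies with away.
positive, strong

Points are positively correlated; strong (|r| ≈ 0.8).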